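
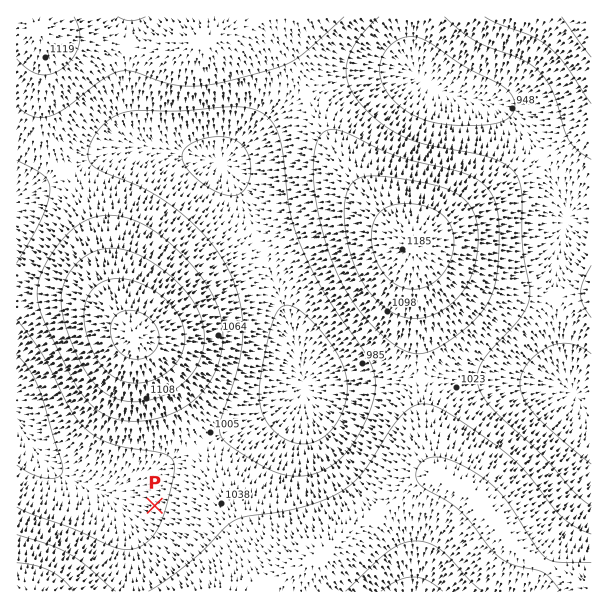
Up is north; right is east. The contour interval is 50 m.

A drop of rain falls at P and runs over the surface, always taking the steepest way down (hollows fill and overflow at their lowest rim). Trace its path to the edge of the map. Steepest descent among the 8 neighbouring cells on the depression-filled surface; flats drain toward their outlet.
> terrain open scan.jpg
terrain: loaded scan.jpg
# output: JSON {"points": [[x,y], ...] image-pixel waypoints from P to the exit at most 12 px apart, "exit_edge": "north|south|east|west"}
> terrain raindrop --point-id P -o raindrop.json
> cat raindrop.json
{"points": [[155, 506], [143, 506], [131, 506], [119, 500], [107, 495], [95, 489], [83, 485], [71, 479], [59, 470], [47, 459], [35, 447], [23, 435], [17, 426]], "exit_edge": "west"}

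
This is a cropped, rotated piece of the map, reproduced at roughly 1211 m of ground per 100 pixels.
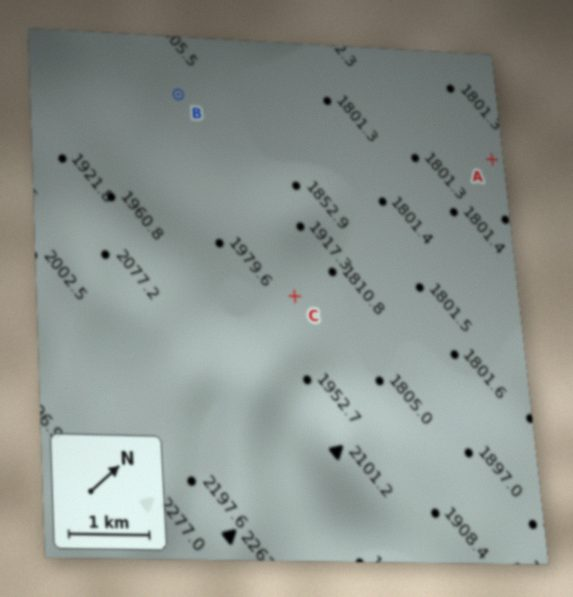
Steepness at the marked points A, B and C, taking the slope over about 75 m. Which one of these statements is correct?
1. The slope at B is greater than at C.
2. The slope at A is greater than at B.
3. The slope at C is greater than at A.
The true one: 3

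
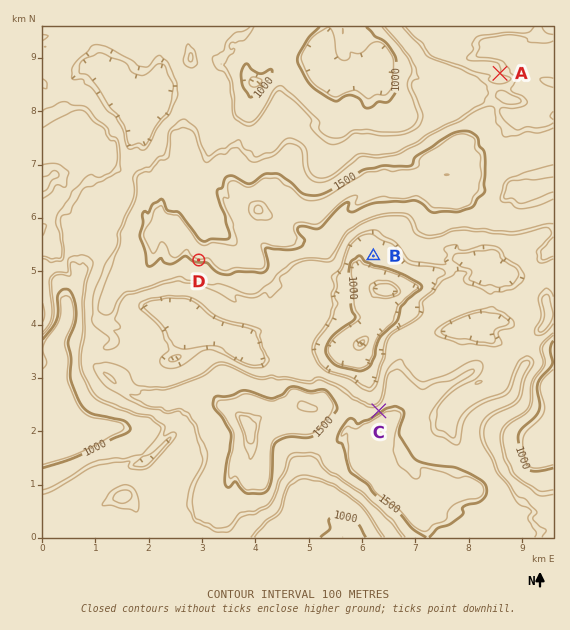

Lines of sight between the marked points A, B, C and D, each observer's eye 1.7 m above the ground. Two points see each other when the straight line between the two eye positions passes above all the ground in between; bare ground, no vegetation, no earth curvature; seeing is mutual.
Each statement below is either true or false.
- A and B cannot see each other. true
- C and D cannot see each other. false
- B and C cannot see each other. false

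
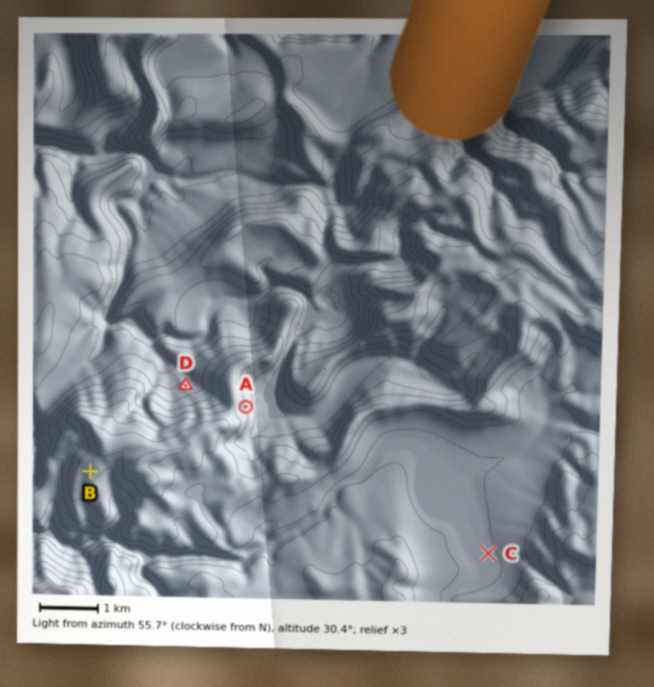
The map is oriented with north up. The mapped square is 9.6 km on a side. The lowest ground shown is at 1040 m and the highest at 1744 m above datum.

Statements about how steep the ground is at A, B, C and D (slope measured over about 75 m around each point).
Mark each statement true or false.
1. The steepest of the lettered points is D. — false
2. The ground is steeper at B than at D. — false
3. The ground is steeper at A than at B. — true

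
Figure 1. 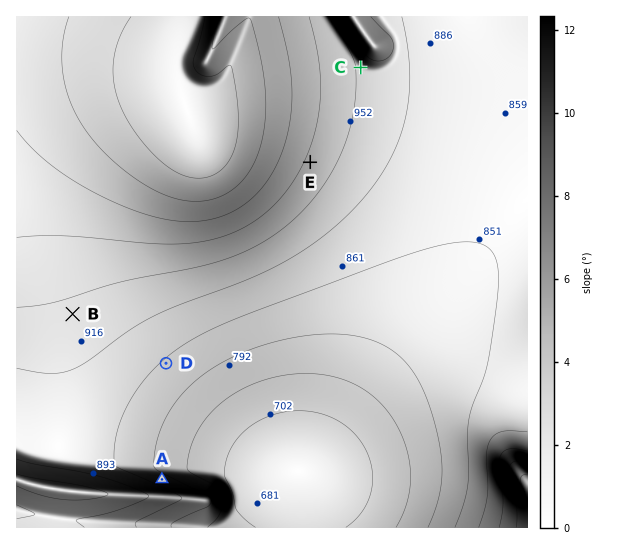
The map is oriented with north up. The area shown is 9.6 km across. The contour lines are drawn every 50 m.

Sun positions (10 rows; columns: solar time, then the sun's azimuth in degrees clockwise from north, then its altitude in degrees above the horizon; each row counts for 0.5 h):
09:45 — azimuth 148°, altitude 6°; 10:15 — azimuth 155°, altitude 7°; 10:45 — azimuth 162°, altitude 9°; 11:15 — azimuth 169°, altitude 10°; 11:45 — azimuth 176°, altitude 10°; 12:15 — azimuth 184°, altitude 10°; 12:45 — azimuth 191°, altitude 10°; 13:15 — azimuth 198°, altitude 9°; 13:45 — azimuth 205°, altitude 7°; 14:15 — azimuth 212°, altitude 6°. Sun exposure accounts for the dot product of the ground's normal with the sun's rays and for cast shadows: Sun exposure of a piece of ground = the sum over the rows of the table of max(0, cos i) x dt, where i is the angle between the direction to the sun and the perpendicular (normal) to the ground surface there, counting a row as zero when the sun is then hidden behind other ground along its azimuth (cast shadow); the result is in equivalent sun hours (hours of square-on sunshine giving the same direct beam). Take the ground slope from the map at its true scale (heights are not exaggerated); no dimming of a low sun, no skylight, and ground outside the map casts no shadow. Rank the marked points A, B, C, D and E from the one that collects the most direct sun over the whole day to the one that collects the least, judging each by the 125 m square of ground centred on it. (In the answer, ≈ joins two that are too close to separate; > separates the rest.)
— D ≈ E ≈ B > C > A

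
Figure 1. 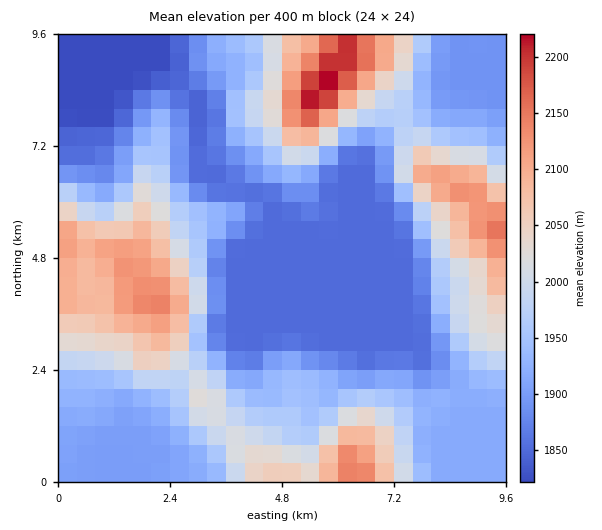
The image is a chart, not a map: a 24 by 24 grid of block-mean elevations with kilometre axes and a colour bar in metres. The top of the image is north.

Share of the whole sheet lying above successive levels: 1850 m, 94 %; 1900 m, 66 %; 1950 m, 42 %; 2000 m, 29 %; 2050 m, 18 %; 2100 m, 9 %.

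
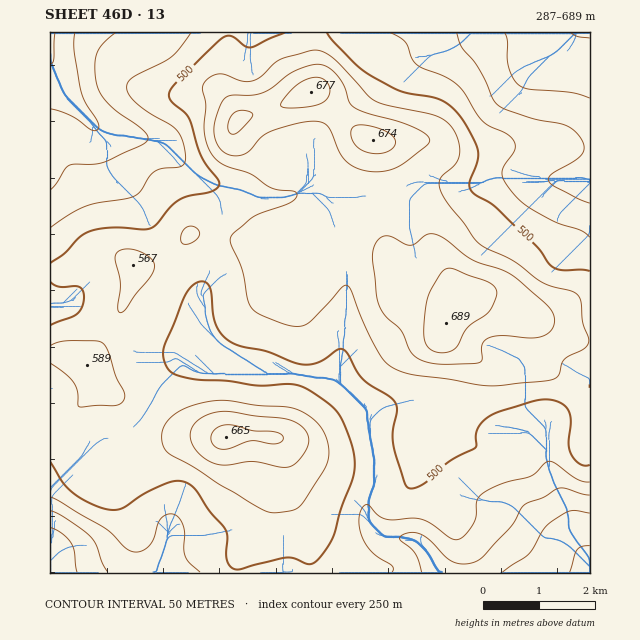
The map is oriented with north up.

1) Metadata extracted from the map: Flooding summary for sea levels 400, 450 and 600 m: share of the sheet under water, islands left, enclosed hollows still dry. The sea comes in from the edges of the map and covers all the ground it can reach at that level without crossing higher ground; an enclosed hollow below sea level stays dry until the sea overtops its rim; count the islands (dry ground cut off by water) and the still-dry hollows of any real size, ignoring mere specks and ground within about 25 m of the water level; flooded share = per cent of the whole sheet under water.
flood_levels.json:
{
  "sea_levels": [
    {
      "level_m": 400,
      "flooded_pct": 10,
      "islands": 0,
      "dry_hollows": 0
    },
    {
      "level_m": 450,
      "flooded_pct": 22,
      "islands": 0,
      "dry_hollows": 0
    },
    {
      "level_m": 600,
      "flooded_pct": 89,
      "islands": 3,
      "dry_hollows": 0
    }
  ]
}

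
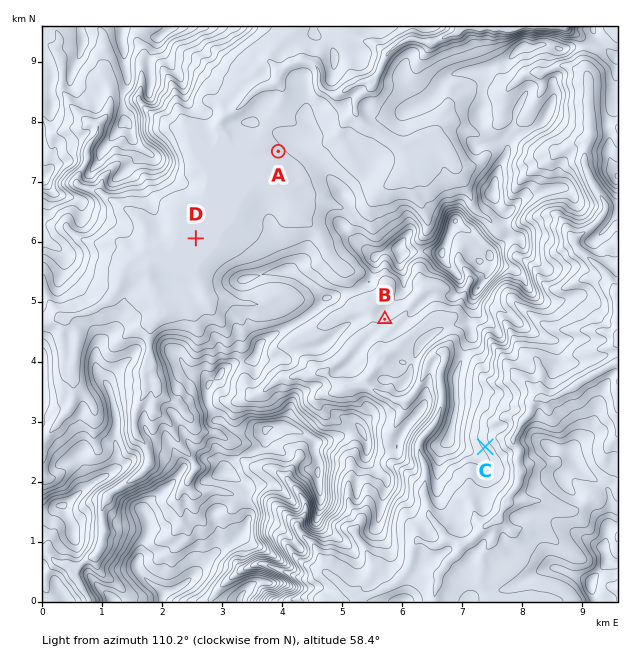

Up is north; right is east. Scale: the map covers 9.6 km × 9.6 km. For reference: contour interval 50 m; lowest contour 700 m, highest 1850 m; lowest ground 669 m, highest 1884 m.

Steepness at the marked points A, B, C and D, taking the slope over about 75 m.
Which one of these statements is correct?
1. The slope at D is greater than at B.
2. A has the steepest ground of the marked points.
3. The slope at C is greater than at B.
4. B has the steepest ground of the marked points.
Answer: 3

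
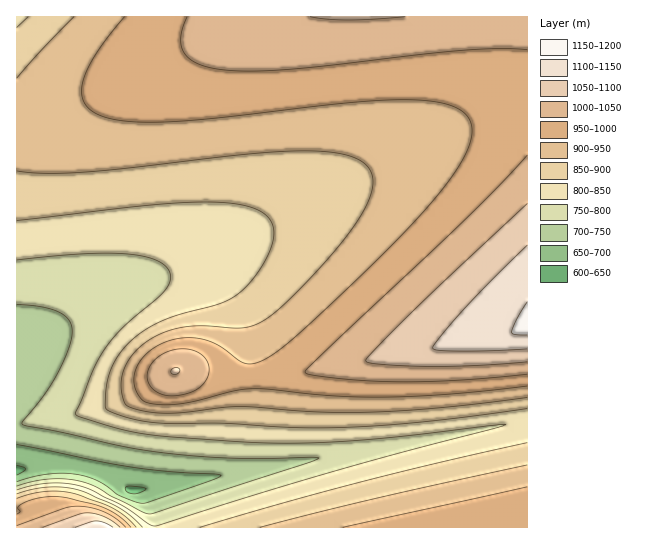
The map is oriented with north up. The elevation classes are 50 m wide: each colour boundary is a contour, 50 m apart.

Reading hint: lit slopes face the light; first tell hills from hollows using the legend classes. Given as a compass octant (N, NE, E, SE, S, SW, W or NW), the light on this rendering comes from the NE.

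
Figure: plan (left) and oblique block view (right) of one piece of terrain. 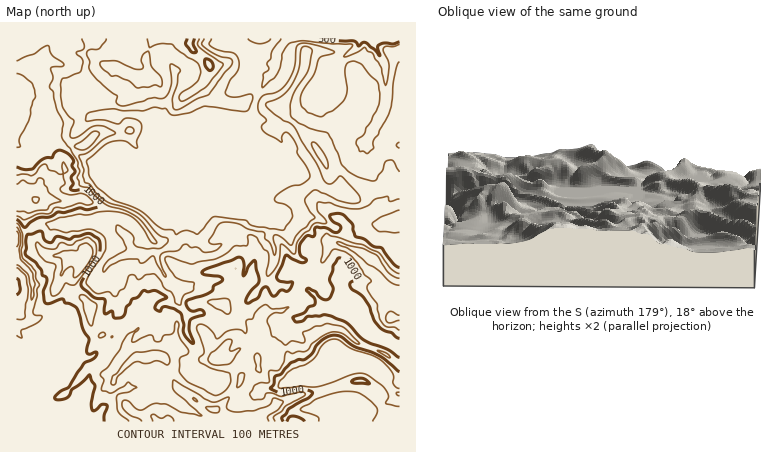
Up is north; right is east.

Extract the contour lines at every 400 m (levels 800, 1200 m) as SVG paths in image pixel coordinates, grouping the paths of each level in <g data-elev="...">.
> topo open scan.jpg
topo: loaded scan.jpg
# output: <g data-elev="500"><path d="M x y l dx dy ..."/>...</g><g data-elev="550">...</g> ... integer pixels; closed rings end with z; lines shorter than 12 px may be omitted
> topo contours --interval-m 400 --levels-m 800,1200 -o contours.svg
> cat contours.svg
<g data-elev="800"><path d="M16 227l5 7-2 16 1 8 12 14 3 12-1 12-2 4-1-12-3-14-12-9"/><path d="M400 172l-6-11-4-1-4 2-3 8-8 10-5 1-14-5-8-4-6-8-4-10-10-20-18-6-12-5-6-6-2-11 2-8 4-10 12-16 4-20-2-4-6-1-3 3-3 22-7 14-9 9-15 7-1 4 8 8 10 7 6 2 4 4 8 15 15 22 9 18 6 2 8-8 2 0 16 18 2 8-5 2-9-2-8-2-20-10-6 1-5 5-2 4 9 18-17 16-5 11-12-9-6 0-1 4 3 10-2 5-4-11-5-6-1-6-16-3-11-5-13-2-6 3-9 15 3 4 10 0-6 6-12 2-6-5-6 1-6-4-8 6-12 2-4 2-2 6 6 16 0 1-8-12-4-8-2-1-10 7-2 0-4-4-16 1-10 6-6 6 0-5 4-7 16-9 2-3-3-8-7-8 0-7 4 1 12 8 2 4 0 6 4 3 10 2 12 0 7-5 1-4-10-6-20-20-10-6-21-6-11-10-6-8-6-2-1-6 1-6-5-14 9-3 14-13 13-6-10-8-9 0-6 2-14 9-4 1-2-2 4-16-6-5-6-8-1-23 1-6 16-5 3-3 2-10-7-8 8-4 0-4-2-6"/><path d="M128 134l4-1 2-1-1-4-3-1-3 1-2 4z"/><path d="M106 38l-6 10-10 2-3 2 0 2 3 8-1 6 1 4 13 14 14 10 0 8 7 2 20-5 4-2 17-1 4-6 2-8-1-18 2-2 6 4 2 2-2 4-1 10-5 16 1 8 3 2 22-11 11-5 23-30 0-4-2-1-12-4-15-9-1-2 2-6"/></g><g data-elev="1200"><path d="M269 422l-1-6 10-6 5-8-1-1-8-3-4 6-4 3-12 4-20 1-6-2-1-2 1-11-12 5-4 0-38-22-1 8 2 4 27 24-20-4-18-8-10 0-10 5-4 1-4-2-8-7-5-1-1 6 2 4 6 5 9 3 3 4"/><path d="M237 388l6-6 2-6-1-3-6 2z"/><path d="M112 384l3 0 3-8 16-14 4 0 8 2 12-3 10 4 2-3-2-6-3-4-7-2-24 3-10 9-7 12-5 2-1 6z"/><path d="M259 372l2-2 0-12-3-5-3 1-1 4 2 8 0 4z"/><path d="M213 364l7 1 10-1 10-16-10 3 0-3 2-8-6 0-16 15-2 5z"/><path d="M400 315l-10-4-3 3-1 4 1 4 3 1 10-3"/><path d="M74 278l4-2 4-4 10-16 0-8-4-5-8 3-4 5-12 0-11 5 9 4 0 8-1 8 5-7 6-2 2 2z"/><path d="M400 278l-6-1-6-5-12-18-14-6-14-3-8-3-3 0 17 11 14 11 12 7 10 11 10 3"/><path d="M16 211l12 2 10-3 8 0 4-5 11-5-12-8-5-8 0-4-2-2-4 0-4 5-6 0-6-3-6 4"/></g>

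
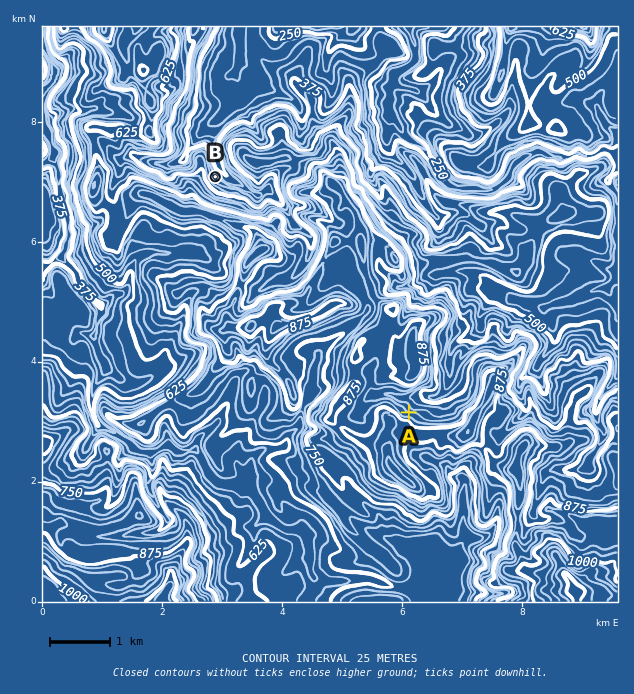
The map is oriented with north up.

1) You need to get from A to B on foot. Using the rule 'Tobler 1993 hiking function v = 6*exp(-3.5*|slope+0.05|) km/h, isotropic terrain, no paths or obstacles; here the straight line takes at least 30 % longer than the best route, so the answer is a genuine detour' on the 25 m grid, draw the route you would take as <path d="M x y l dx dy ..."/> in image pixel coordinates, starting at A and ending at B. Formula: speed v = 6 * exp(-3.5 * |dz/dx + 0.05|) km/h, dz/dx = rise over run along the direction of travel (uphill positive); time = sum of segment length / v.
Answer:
<path d="M409 412l-2-1-3-6-6-3-7-8-2-3-1-1-9-5-2-3 0-75-3-6-4-4-5-9-4-5-3-1-8-8-21-10-3-3-3-2 0-19-3-6-1-2-21-10-6-6-3 1-5-4-3-2-1-1-9-5-2 0-9 5-1 0-6-3-3-3-2-3-1-2-6-3-3-3-3-1-3 0-9-5-5-4-3-6"/>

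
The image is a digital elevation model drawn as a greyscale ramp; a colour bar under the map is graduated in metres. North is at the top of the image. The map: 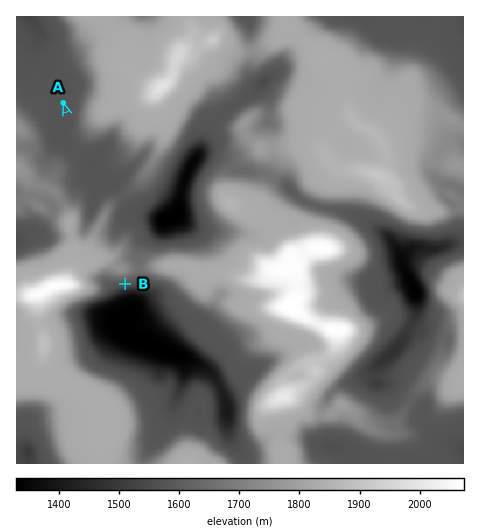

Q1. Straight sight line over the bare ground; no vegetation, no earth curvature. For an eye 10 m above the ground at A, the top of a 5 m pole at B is out of sight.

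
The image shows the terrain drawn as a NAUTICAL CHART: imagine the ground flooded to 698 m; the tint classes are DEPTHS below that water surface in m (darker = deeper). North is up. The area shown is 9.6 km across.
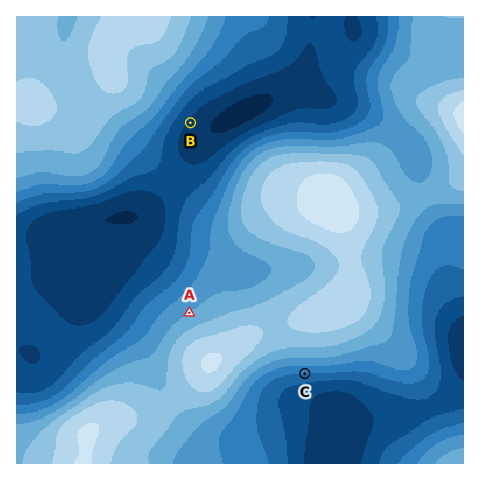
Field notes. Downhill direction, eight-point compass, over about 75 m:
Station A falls NW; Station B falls SE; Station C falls S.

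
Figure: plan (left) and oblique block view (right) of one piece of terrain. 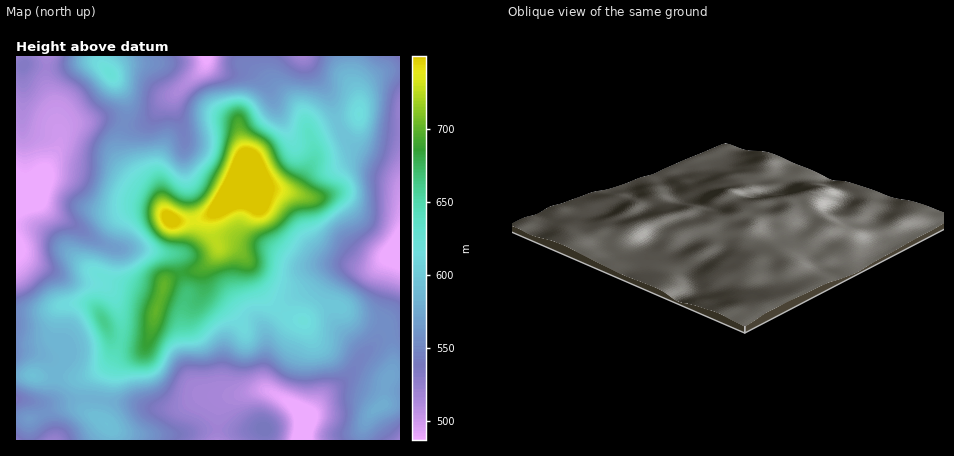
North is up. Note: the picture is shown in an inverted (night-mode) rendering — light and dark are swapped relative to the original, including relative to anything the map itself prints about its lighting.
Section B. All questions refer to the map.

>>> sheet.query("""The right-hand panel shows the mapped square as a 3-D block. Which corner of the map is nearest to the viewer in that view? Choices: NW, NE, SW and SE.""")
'SE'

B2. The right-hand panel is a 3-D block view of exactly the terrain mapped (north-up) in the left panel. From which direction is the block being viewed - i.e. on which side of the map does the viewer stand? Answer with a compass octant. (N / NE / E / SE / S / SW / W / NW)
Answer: SE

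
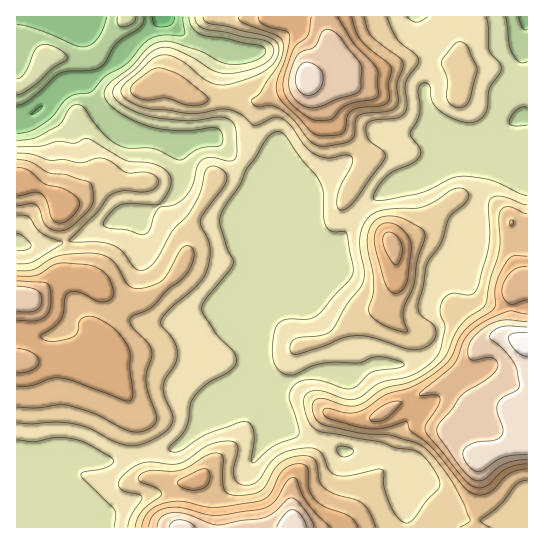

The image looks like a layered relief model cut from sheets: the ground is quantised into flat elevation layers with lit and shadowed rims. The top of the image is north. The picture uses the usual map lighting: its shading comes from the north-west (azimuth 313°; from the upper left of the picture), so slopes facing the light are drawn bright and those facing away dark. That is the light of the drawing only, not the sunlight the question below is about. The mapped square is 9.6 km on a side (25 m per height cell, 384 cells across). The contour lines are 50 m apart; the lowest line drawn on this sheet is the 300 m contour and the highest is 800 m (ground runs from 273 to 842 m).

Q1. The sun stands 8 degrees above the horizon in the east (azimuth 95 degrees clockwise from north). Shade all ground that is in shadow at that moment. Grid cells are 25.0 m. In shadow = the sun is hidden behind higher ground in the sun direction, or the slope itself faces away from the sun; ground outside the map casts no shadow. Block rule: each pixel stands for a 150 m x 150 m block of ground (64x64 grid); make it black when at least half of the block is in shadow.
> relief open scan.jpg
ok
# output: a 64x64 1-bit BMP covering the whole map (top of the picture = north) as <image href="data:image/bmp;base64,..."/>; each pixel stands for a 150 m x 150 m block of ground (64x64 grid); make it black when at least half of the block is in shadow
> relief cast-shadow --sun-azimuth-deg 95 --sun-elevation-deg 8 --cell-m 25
<image width="64" height="64" href="data:image/bmp;base64,Qk0+AgAAAAAAAD4AAAAoAAAAQAAAAEAAAAABAAEAAAAAAAACAAATCwAAEwsAAAIAAAAAAAAA////AAAAAAAAP+ABwAAAAAf/4APAAAAAB//gD8AAAAAAf+AfwAAAAAAAAB/AAAeAAAAAH8AAP4AAHgAfwAD/gAAOHg/AA/+AAAAfD8AP/4AAAB8DwD//AAAABwAAP/wAAAAAAAAH+AAAAAAAHAH4AAAAAAB8APgAAAAAAfw4PAAAAAAB/HweAAAAAAD4/gYAAAAAAAD/4AAAAAAAAH/4AAAAAAAAH/wAAAAAAAAP/w4AAAAAgAf/ngAAAAHAA/+eAAAAAMAA//wAAAAAAAB/+AAAAAAAAD/wAAAAAAEAP/gAAAAAAcAB+AAAAAAB4AH4AAAAAAH8B/wAAAAAAf4P/CAAAAAD/g/8+AAAAAf+B/z4AGAAB/4B/HgAcAAP/gD4AABwAA/8AHgAAHAAH/wAeHAAAAAP/AD4+AAAAAP8APz4AAAAAxgAeHgADAAHAAAwAAAOAAeAAAAAAA8AB4AMAAAADwAAwAAAAAAPAAAAAAAAAA8AACAAAAAABgAAAAAAAAAAcHgAAAAAAADw+AAAAHAAAPn4AAAAfAAAefgAAAB+AAAB8AAAAD4cAAPwAAAAHn4AD/AAHAAP/gA/8AAeAA//AP/wAB4AB/8B//AADABB/4P/8AAAAOA/w//wAAAAYB/H//AAAAAAB8f//AAAAAAAj//8AAAAAHA+AjwAAAAA+P8OHAAAAA=="/>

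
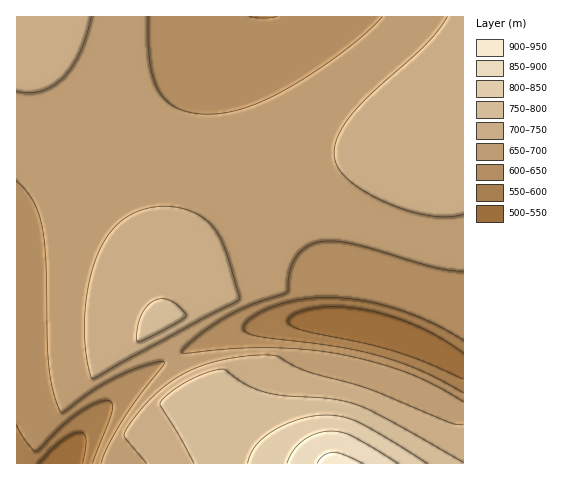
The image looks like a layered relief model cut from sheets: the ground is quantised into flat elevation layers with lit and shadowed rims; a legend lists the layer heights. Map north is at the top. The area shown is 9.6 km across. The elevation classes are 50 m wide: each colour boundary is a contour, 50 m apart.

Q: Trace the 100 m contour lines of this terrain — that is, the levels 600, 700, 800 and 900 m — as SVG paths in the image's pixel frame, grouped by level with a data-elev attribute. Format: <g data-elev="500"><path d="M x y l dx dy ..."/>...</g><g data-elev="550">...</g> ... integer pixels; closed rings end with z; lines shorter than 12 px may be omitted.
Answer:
<g data-elev="600"><path d="M17 425l10 17 7 9 2 0 26-25 18-14 18-10 7-2 5 1 3 4-2 9-19 49"/><path d="M463 393l-39-21-41-15-47-10-78-11-11-3-4-5 3-6 7-6 25-11 28-6 31-1 32 4 31 8 33 13 30 17"/><path d="M278 17l-15 1-13-1"/></g><g data-elev="700"><path d="M463 425l-12-2-84-35-62-17-28-15-13-1-21 1-30 6-26 10-22 14-20 19-15 19-6 11 23 28"/><path d="M92 378l5-1 32-19 110-59-10-38-7-19-8-14-12-11-12-6-12-4-13-1-14 2-13 3-12 6-10 8-8 11-8 14-6 15-8 39-1 40 3 21z"/><path d="M17 91l12 2 12-2 12-5 10-9 9-10 8-14 6-18 5-18"/><path d="M447 17l-9 14-12 14-53 47-20 21-15 23-3 10-1 9 4 12 9 12 16 11 20 11 23 9 21 5 20 2 16-3"/></g><g data-elev="800"><path d="M427 463l-37-23-32-18-16-5-16-2-26 4-27 12-10 7-8 8-4 8-3 9"/></g><g data-elev="900"><path d="M363 463l-20-8-9-3-10 3-7 8"/></g>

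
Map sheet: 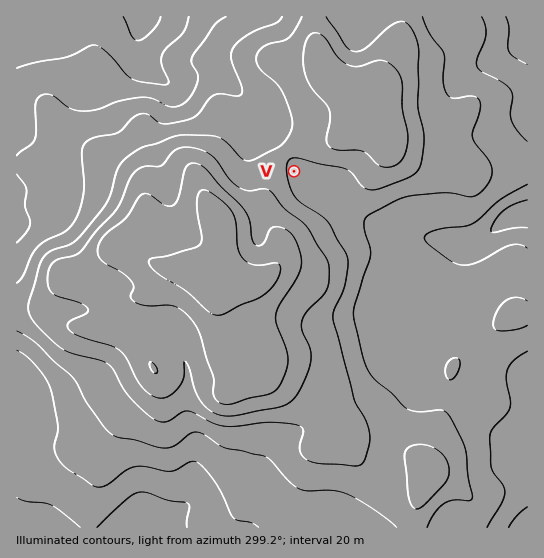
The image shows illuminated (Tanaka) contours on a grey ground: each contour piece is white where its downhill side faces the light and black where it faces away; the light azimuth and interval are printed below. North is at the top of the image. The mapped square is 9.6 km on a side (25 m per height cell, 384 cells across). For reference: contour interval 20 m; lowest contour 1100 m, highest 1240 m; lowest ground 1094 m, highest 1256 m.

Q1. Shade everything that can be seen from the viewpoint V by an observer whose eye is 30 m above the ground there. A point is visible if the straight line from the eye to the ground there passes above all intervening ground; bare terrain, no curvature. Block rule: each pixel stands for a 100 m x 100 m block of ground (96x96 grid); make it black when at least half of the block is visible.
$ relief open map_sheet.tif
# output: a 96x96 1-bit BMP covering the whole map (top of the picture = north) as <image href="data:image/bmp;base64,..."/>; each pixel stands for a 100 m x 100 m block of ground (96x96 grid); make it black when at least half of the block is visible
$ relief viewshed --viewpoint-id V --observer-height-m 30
<image width="96" height="96" href="data:image/bmp;base64,Qk2+BAAAAAAAAD4AAAAoAAAAYAAAAGAAAAABAAEAAAAAAIAEAAATCwAAEwsAAAIAAAAAAAAA////AAAAAAAAAAAAAAAAAAAAAAAAAAAAAAAAAAAAAAAAAAAAAAAAAAAAAAAAAAAAAAAAAAAAAAAAAAAAAAAAAAAAAAAAAAAAAAAAAAAAAAAAAAAAAAAAAAAAAAAAAAAAAAAAAAAwAAAAAAAAAAAAAAAwAAAAAAAAAAAAAAA4AAAAAAAAAAAAAAA8AAAAAAAAAAAAAAA/AAAAAAAAAAAAAAA/gAAAAAAAAAAAAAB/wAAAAAAAAAAAAAB/4AAAAAAAAAAAAAA/4AAAAAAAAAAAAAA/8AAAAAAAAAAAAAA/8AAAAAAAAAAAAAA/8AAAAAAAAAAAAAAf4AAAAAAAAAAAAAAf4AAAAAAAAAAAAAAf4AAAAAAAAAAAAAAfwAAAAAAAAAAAAAAPwAAAAAAAAAAAAAAPwAAAAAAAAAAAAAAfwAAAAAAAAAAAAAAfwAAAAAAAAAAAAAAfwAAAAAAAAAAAAAAf4AAAAAAAAAAAAAAf4AAAAAAAAAAAAAA/8AAAAAAAAAAAAAA/+AAAAAAAAAAAAAA//AAAAAAAAAAAAAB//gAAAAAAAAAAAAB//wAAAAAAAAAAAAB//4AAAAAAAAAAAAD//8AAAAAAAAAAAAD///AAAAAAAAAAAAD///gAAAAAAAAAAAH///4AAAAAAAAAAAH///4AAAAAAAAAAAH///8AAAAAAAAAAAH///8AAAAAAAAAAAP///8AAAAAAAAAAAP///8AAAAAAAAAAAP///8AAAAAAAAAAAP///8AAAAAAD4AAAf///8AAAAAAH+AAAf///8AAAAAAP/AQAf///4AAAAAAP/h+Af///8AAAAAAP////////8AAAAAAPD///////8AAAAAAPB/////gf8AAAAAAPB/////AB8AAAAAAPD/////AAAAAAAAAfj/////4AAAAAAAAfn/////8AAAAAAAA/////AA+AAAAAAAA////+AAGAAAAAAAB////+AABAAAAAAAD////+AAAAAAAAAAD////+AAAAAAAAAAH////+AAAAAAAAAAH/////AAAAAAAAAAH/////gAAAAAAAAAP/////gAAAAAAAAAP/////wAAAAAAAAAP/////wAAAAAAAAAf/////wAAAAAAAAAf/////wAAAAAAAAAf/////wAAAAAAAAAH/////wAAAAAAAAAD/////wAAAAAAAAAB/////gAAAAAAAAAB/////AAAAAAAAAAB////+AAAAAAAAAAB////8AAAAAAAAAAA////4AAAAAAAAAAA////wAAAAAAAAAAA////4AAAAAAAAAAA////+AAAAAAAAAAAf////AAAAAAAAAAAf///+AAAAAAAAAAA///+AAAAAAAAAAAB///4AAAAAAAAAAAH///wAAAAAAAAAAAf///gAAAAAAAAAAAPwHHAAAAAAAAAAAADAACAAAAAAAAAAAAAAAAAAAAAAA8DgAAAAAAAAAAAAD+PgAAAAAAAAAAAAD//wAAAAAAAAAAAAB//wAAAAAAAAAAAAB/7wAAAAAAAAAAAAA="/>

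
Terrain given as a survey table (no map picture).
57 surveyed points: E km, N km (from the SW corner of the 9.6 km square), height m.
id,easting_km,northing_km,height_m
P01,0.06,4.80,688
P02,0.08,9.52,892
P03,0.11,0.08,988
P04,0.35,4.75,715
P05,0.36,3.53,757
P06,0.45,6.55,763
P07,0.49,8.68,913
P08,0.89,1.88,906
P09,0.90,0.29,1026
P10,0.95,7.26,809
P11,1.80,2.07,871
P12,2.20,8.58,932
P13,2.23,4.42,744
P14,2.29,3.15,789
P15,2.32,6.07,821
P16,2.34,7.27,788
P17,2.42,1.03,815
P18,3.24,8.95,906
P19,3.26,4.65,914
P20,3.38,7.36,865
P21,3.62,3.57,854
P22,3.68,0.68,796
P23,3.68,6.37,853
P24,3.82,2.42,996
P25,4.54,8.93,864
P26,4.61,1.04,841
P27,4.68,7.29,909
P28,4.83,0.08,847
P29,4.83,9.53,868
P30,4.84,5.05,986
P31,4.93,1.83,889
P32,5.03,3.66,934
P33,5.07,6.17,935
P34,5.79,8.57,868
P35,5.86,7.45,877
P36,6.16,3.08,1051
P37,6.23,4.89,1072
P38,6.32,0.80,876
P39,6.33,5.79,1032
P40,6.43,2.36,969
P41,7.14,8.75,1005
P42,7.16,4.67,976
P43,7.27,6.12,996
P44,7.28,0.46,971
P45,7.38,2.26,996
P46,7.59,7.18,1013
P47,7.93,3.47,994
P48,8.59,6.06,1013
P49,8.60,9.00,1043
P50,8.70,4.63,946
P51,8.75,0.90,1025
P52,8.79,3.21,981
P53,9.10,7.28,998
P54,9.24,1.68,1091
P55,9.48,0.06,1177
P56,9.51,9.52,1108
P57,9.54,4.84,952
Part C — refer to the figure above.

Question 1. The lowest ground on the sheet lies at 675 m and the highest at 1190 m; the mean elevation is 920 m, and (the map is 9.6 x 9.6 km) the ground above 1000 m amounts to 20.4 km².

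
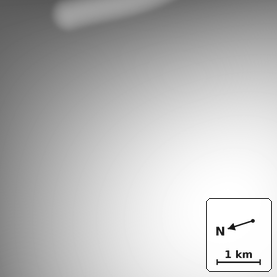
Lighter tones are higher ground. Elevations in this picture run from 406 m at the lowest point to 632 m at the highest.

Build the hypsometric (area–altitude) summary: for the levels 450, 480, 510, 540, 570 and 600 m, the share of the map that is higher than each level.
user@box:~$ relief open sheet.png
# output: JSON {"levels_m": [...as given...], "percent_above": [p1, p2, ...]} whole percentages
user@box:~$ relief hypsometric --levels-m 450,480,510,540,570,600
{"levels_m": [450, 480, 510, 540, 570, 600], "percent_above": [93, 78, 62, 49, 35, 21]}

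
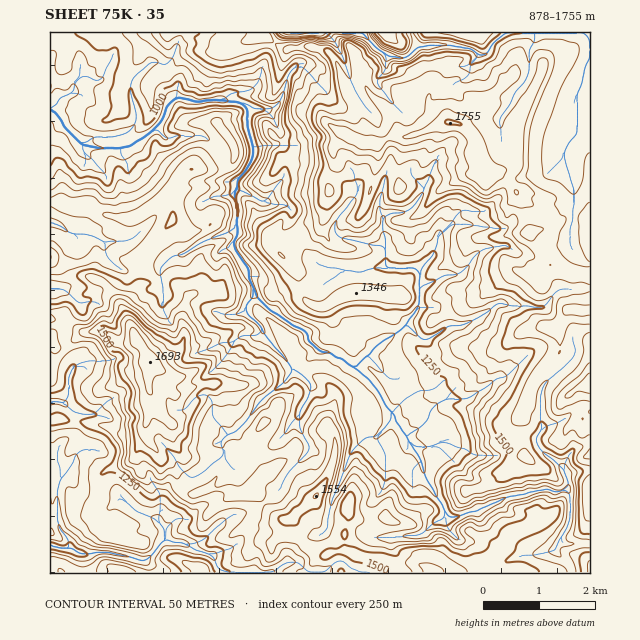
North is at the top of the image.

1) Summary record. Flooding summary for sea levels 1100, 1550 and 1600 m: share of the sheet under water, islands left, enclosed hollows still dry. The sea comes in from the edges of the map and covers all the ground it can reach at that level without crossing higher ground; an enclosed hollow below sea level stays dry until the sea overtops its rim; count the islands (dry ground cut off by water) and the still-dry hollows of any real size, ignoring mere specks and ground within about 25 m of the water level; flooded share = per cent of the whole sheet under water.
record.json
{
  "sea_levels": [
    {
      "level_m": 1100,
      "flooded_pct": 10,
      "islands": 0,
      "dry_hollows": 0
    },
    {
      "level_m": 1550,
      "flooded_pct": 82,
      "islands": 1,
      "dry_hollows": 0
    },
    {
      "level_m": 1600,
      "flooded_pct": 90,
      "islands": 1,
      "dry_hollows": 0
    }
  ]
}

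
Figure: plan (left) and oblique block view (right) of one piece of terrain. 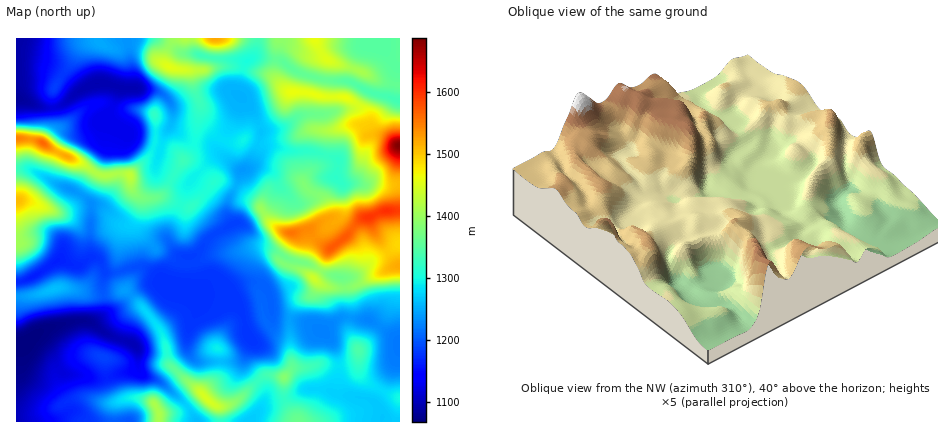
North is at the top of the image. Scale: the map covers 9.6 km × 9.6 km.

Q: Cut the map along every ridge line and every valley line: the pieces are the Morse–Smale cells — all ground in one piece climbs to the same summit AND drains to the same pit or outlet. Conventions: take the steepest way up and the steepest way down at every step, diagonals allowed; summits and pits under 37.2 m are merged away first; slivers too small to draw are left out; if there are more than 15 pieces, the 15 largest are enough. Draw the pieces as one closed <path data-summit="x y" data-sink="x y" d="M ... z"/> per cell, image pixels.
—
<path data-summit="400 146" data-sink="16 344" d="M400 38l-22 0 12 22 8 8-6 30-22-6-22-11-24-1-24-7-20-13-24-3-10 4-8 27 3 14-7 18-13 22 0 12 19 16 20-3 10 4 5 5 4 10 13 12 4 0 22-19 8-2 10 0 8 7 34-1 20 2z"/><path data-summit="386 210" data-sink="16 344" d="M260 167l-19 3-2 10-12 26 0 8 5 10-20 12-16 18-7 4 1 24-4 3-8 1 22 7 22-1 21-18 8-18 11-7 8 0 20 11 20 4 16 10 22 4 10-3 14-14 28-17 0-60-56 0-8-7-10 0-8 2-22 19-4 0-13-12-4-10-5-5z"/><path data-summit="42 142" data-sink="16 344" d="M20 138l-4 0 0 31 14 0 30 17 18 7 12 9 2 4-3 34 1 18 6 0 12 15 26-6 8 0 16 9 6 8 22 1 5-7-2-20 7-4 16-18 20-12-5-10 0-8 10-20 4-16-31-25-14-2-5 9-8 8-11 18-8 16-8 4-12 0-11-8-3-14-2-2-28 1-16-11-32-14-12-9z"/><path data-summit="206 398" data-sink="16 344" d="M160 283l-10 1-14 6-18 18-26 16 24 14 18 6 4 6 1 20 5 6 16 6 20 17 18 23 22 0 0-12-2-4 18-4 22-22-13-16 6-24-5-10-3-16-6-10-9-5-26-4-20-9z"/><path data-summit="400 146" data-sink="16 98" d="M126 38l-110 0 0 60 20 8 18 2 8-3 16-13 12-7 16-2 10 3 3 4-5 14-11 14 29 19 28 11 4-12 8-14 1-14-3-6-8-8-10-4-20-2-3-40z"/><path data-summit="42 142" data-sink="16 98" d="M106 83l-16 2-12 7-16 13-8 3-10 0-28-9 0 39 24 3 12 9 32 14 16 11 28-1 2 2 1 10 7 10 6 2 14-1 6-3 8-16 11-18 8-8 4-8-11-6-14-12-6 10-4 12-22-8-34-20-1-2 10-12 6-16-3-4z"/><path data-summit="160 414" data-sink="16 344" d="M30 344l-14 2 0 76 181 0-17-23-20-17-16-6-6-8-32 10-16 0-8-3-18-1-16-18z"/><path data-summit="16 200" data-sink="16 344" d="M30 169l-14 1 0 112 20-7 22-15 14 5 8 0 10-7-1-18 3-32-2-6-12-9-18-7z"/><path data-summit="284 378" data-sink="16 344" d="M270 305l-30 5 7 24 4 6 0 4-6 14 3 12 10 10 8-5 18 2 2 22 20-10 18 0 16 6-2-37-7-18-7-8-12-7-20-6-18-2z"/><path data-summit="54 288" data-sink="16 344" d="M94 257l-14 8-8 0-14-5-22 15-20 7 0 63 8-1 10-9 12-6 30-8 18 1 8-8 2-4-2-26 3-12-4-10z"/><path data-summit="314 38" data-sink="16 344" d="M378 38l-120 0-2 12-4 8 28 2 20 13 24 7 24 1 22 11 22 6 6-30-4-2z"/><path data-summit="358 350" data-sink="16 344" d="M348 317l-8 1-16 14 9 12 5 14 0 34 2 3 24 3 10 4 23-42 3-8 0-10-30-22z"/><path data-summit="400 146" data-sink="16 344" d="M88 321l-12 0-30 8-21 15 5 0 18 12 16 18 18 1 8 3 16 0 24-6 8-4 0-18-4-6-18-6-12-6-12-8 2-2z"/><path data-summit="168 66" data-sink="16 344" d="M170 46l-5 10 0 8 7 4 16 2 3 2 3 16 6 14 1 6-6 34 15 3 10 9 1-12 12-20 8-20-3-14 8-26-30-3-24-6-10 0z"/><path data-summit="314 278" data-sink="16 344" d="M290 259l-9 15-16 12 6 14 1 16 4 2 24 3 24 11 20-18 0-34-18-6-16-10z"/>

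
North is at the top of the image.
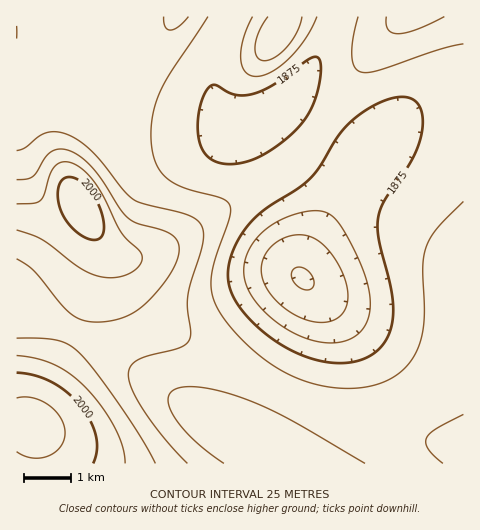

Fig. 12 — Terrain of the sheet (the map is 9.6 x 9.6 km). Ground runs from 1800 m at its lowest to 2035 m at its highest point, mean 1910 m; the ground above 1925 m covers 23.3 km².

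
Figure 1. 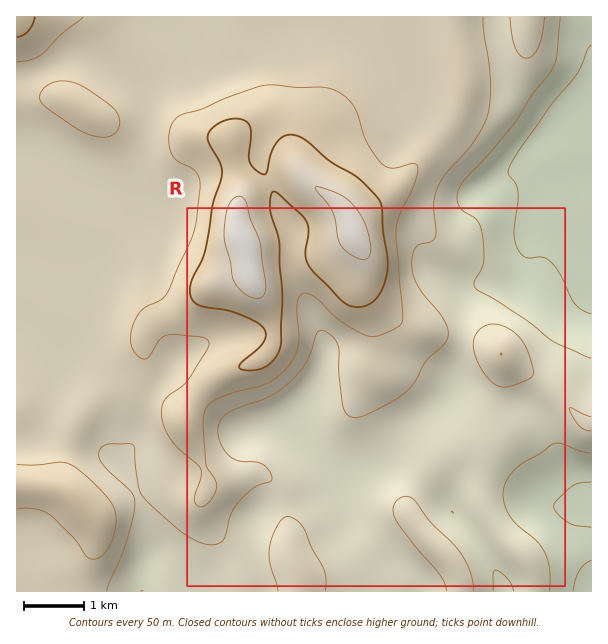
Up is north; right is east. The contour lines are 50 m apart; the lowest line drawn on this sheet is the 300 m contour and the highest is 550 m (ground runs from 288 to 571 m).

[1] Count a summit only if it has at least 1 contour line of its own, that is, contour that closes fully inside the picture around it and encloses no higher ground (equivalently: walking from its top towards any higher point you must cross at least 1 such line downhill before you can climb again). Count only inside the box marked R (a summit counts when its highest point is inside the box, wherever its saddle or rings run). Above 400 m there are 3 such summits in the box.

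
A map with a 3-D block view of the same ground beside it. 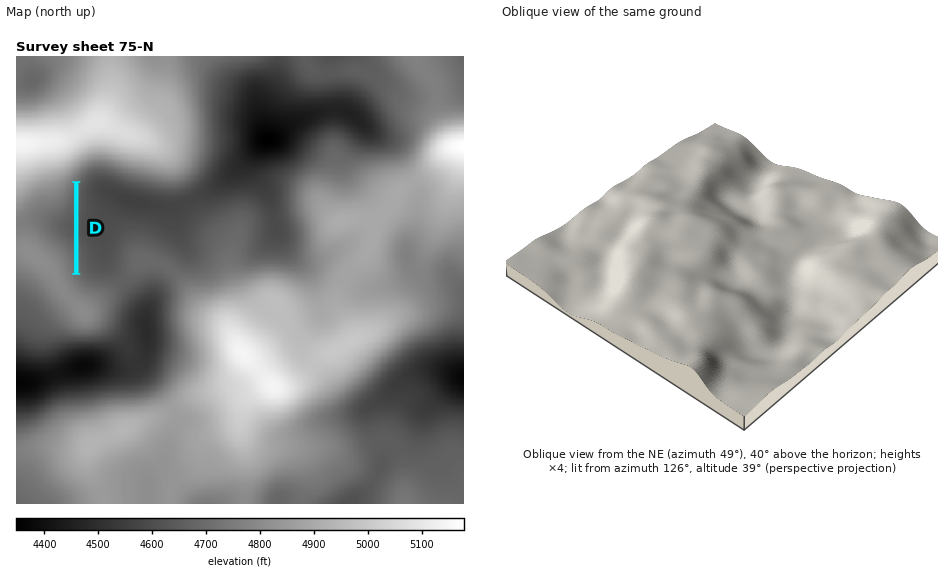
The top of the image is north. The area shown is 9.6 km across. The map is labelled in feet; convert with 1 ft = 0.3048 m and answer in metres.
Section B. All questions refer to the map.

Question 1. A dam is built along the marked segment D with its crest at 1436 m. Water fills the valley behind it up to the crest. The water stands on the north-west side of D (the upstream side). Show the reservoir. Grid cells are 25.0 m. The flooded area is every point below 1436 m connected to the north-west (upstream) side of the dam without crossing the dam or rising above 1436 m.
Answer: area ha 50.8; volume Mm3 4.95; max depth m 24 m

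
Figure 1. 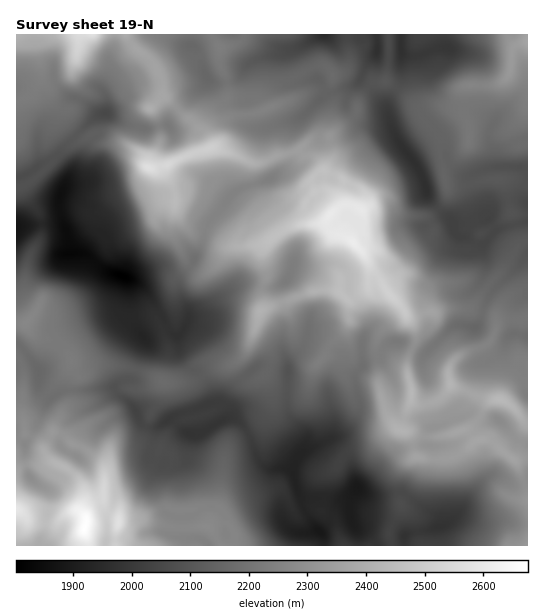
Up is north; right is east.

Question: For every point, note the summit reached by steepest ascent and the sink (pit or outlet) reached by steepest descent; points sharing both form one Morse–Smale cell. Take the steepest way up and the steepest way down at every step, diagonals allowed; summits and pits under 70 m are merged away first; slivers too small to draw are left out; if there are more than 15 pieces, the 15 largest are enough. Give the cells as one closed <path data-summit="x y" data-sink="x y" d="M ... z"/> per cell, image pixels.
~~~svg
<path data-summit="85 528" data-sink="319 532" d="M114 387l-43 3 0 10-15 23-3 9 12 5 6 6 14 6 18 14 0 42 16 16 20-2 26-10 30 1 5 3 7 14 10-4 12 2 6 8-2 13 206-1-2-17 3-3-1-5-6-6-31-21-27 4-17-7-9-29-20-19-24 9-8 8-4 12-4-2-20 0-12-12-12-29-12-10-8 1 2-8-6-8-11 0-11 6-21 5-21 13-10 0-7-6-5-13-18-15z"/><path data-summit="149 168" data-sink="122 276" d="M178 110l-7 7-4 9-4-1-12 4-18-3-12-4-14-8-6 0-5 5 1 16-8 8-9 22-15 18-6 17 2 19 7 17 2 17 16 1 19 16 26 9 18 11 14-3 8-4 21-19 9-19 6-20 28-34 7-4 28-8 13-9 9-10 0-5-3-2-12 2-12 7-12 1-22-10-20-6-6-12z"/><path data-summit="354 243" data-sink="122 276" d="M298 150l-7 3 0 10-21 16-28 8-14 12-21 26-6 20-9 19-21 19-8 4-14 3-18-11-3 1 3 37 4 10 10 13-10 30 16 5 14 8 25-1 23-13 18-4 11-8-2 7 11 14 6 1 11-8 3-8-2-10-16-18 6-20 5-11-1-19 4-9-4-15 1-14 15-14 11-6 8-2 24-2 3-2 8 12 10 4 1-8 16-20-16-5-3-11 3-12-3-3-12-4-15-16-8-1z"/><path data-summit="354 243" data-sink="319 532" d="M337 290l-26 1-44 16-7 5-7 23 14 13 4 15-3 8-11 8-9-4-8-11 1-3-2-2-8 6-18 4-23 13-25 1-14-8-16-5-5 9-12 4-3 6 20 19 5 13 7 6 10 0 21-13 21-5 11-6 11 0 6 8-2 8 8-1 12 10 12 29 9 10 23 2 4 2 4-12 8-8 34-16 13-12 7-12 0-14-4-14 0-7 4-7-7-9-4-21 3-36z"/><path data-summit="354 243" data-sink="426 189" d="M370 87l-10 10-3 6 0 8-4 6-24 20 3 20-8 14 20 10-3 12 4 12 9 1 7 4 8-3 21 2 13 6 20 2 6 6 3 5-1 8-17 13-16 17-9 4-9 7 5 12 14 14 8 12 11 0 9-4 8 2 11-4 23 0 36-41 12-21 11-7 0-17-5-1-25 7-15 16-5 0-13-8-8-2-4-4-1-10-24-24-8-26-21-28-14-36z"/><path data-summit="26 323" data-sink="122 276" d="M61 223l-19 0-26 5 0 115 21 24 2 18 11 13 11-7 10-2 0-5 4-7-2-14 6 4 30-2 20 2 5 3 11-29-14-24-3-37-6-5-17-5-19-16-15 0-2-2-2-21z"/><path data-summit="91 35" data-sink="122 276" d="M126 34l-110 1 0 102 21 10 5 16 9-4 4 2 12 12 0 8 5-12-9-17 2-5 33-32 7-2 16 9 22 7 8 0 12-4 4 1 4-9 6-6-14-15 0-15-10-18-24-22z"/><path data-summit="85 528" data-sink="122 276" d="M17 343l-1 93 9 8 0 21 4 11 20 16-4 37-6 17 192 0 2-2 2-11-6-8-12-2-10 4-7-14-5-3-30-1-32 12-14 0-2-4-8-4-6-8 0-42-18-14-14-6-6-6-12-5 3-9 15-23 0-9-10 0-11 7-11-13-2-18z"/><path data-summit="354 243" data-sink="325 35" d="M327 34l-136 0 0 11 5 4 11 28 6 5 10 1 14-4 12-16-2 4 2 14-1 27 5 19 12 2 30-10-7 17 3 16 7-2 8 7 8 1 11 12 7-13-3-12 0-8 3-4 0-34-3-12 4-11 9-3 7-12-1-22-13-1z"/><path data-summit="501 400" data-sink="319 532" d="M359 370l-4 6 4 21-2 18-18 20-12 6 22 20 9 29 17 7 27-4 31 21 6 6 0 4 4 2 17-14 12-19 18-18 7 0 16 10 9 0 2-2-8-22-29-22-8 0-5 3-8 8-15 8-22 1-12-2-8-22-3-4-8-1-9-11-12-38z"/><path data-summit="501 400" data-sink="325 35" d="M527 255l-36 38-7 14-3 12-6 8-18-2-7 4-24 24-5 0-7-4-3 2-4 12 0 8 5 18-1 10 2 3 21 0 9-6 8-11 35 14 15 0 9 6 13 16 5 0 0-46-23-22 2-13 6-7 2-25 8-11 5-2z"/><path data-summit="501 400" data-sink="122 276" d="M401 342l-12 1-10 14-12 2-7 12 17 10 12 38 9 11 8 1 3 4 6 20 4 3 10 1 22-1 15-8 8-8 5-3 8 0 29 22 8 22 3-1 1-59-5-2-13-16-9-6-15 0-35-14-9 12-8 5-21 0-2-3 1-10-5-18 0-8 5-15z"/><path data-summit="527 41" data-sink="325 35" d="M527 42l-8 1-6 5-2 23-9 11-13 4-18-1-6 2-2 25 6 17-8 0-15 6-3 2-3 7 3 25 4 16 22 0 17-6 42-2z"/><path data-summit="527 41" data-sink="426 189" d="M465 86l-5 5-4 13-3 2-36 0-20-17-9 12 1 19 10 23 21 28 8 26 24 24 1 5 2-3 12 0 11-5 9 1 4-10 11-7 20-1 6 2-1-25-41 1-17 6-22 0-2-2-5-30 1-13 2-3 18-8 8 0-6-17z"/><path data-summit="354 243" data-sink="286 280" d="M326 221l-4 2-24 2-8 2-11 6-15 14-1 14 4 15-4 9 0 25 48-19 28 0 1-8 3-5 20-1 5-4 1-8-5-12-14-14-17-6z"/>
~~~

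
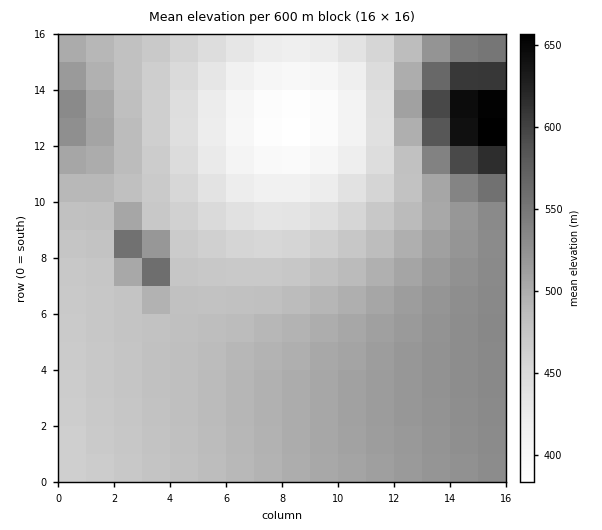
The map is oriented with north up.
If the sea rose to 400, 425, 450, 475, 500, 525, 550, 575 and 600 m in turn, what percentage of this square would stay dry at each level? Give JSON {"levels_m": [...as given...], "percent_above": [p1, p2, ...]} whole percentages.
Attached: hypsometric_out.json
{"levels_m": [400, 425, 450, 475, 500, 525, 550, 575, 600], "percent_above": [96, 89, 82, 64, 35, 15, 6, 4, 3]}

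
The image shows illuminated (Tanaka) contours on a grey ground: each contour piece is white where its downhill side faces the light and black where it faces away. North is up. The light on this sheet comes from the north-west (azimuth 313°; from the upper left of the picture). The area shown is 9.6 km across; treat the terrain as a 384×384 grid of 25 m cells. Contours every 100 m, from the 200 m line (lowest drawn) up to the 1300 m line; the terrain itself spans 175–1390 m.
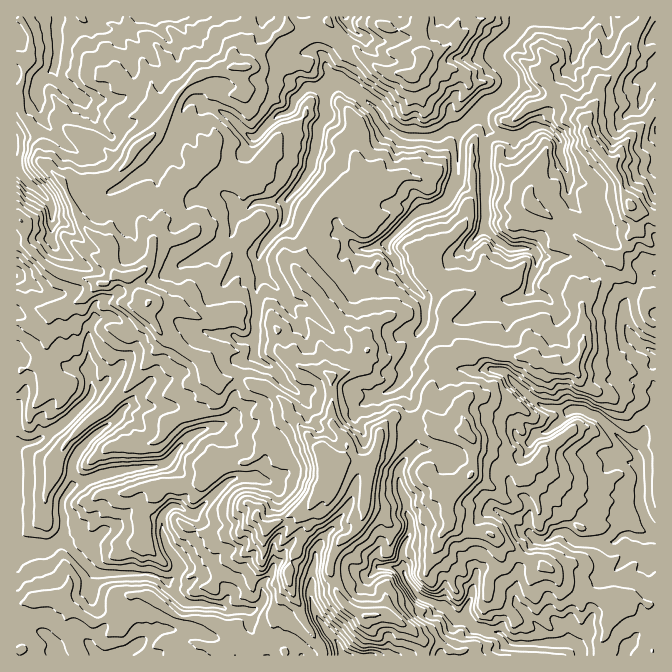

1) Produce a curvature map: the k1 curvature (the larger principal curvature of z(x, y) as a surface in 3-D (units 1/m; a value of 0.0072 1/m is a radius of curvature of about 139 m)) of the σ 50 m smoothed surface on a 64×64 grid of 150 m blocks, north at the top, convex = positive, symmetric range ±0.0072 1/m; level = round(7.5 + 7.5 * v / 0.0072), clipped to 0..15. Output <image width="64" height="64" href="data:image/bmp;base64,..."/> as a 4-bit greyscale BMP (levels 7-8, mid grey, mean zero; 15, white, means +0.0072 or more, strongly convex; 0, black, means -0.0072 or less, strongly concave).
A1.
<image width="64" height="64" href="data:image/bmp;base64,Qk12CAAAAAAAAHYAAAAoAAAAQAAAAEAAAAABAAQAAAAAAAAIAAATCwAAEwsAABAAAAAAAAAAAAAAABEREQAiIiIAMzMzAERERABVVVUAZmZmAHd3dwCIiIgAmZmZAKqqqgC7u7sAzMzMAN3d3QDu7u4A////ALunetmpiKyYiJqpm8rLd/uJp5iH2Z3duYiIiKt42onMqZh8l6qoeczLqIipmYmN6XmqyZj8ypu8mHh4h3nah5y4eKuJmrmIiIeImriZiJ+Hia2Hv8qXx4hsq5yZp8qIi6mJmay4qYh53u7cyat3+4iI3b/6icd5u33pyYbHuoiZmIiKyZmaiL+5mXiGjZf3iJ/97Iipibrqv4q3t9eqmYm6qquHmpqs+Xl5msuJveiZ+3esmXl66Nyni6jJq8mIqoqpq3es3d2Ivv63joivh5zneMyYnK3nvZeMmMqqqqqHiYidqZmIioaqnKiOea93n6mIzXm/nKmtiIyJ2Yd4mIh5eKyHiIeGrXqpqHn5v4ivh5mbad2JuYypis+4mZiZeIiHyoi9qKn7eJisuPh/uI94yKuYnpmYicit2qzKrJmoiHeoiprMv5iImYe7+Z32j8mHv4qN2Hhoy9mamJqXuIuYiXiYmqrMeamZupj4yfh6/Il/eIr3iIz7h3i3iIeIiJusiIx3iNt5z8qa2N6Nm4mfx423mf3N/6h493jtyoiYedyJmqh46n36mIiN/vy5qJr5naionpiaqZn6rKiJmYiI23maiojbe6iLqq3ojOy6iPuqiJiuiXaKuOmZd4iIiXfbfO+pqYy2faia7al3rpyY7ImYq554iM2puJmZmYeJiL54iu7vy93a2Im5iWd7yqjNeHiKvNh8yIuYiIiIh3p3n6eZiIm83cvNiJh4iHjZuK93iryYzbqIuoiqmJuZineMyft3eIiImZzamYmGZ9m4j4eLynefl3rNmpiIicqJiavnv7iIiJebqazdmIh427q/qHmqmG6XmovpiIiHiHmbmvh5/8zLuJmah3moiIr6q43ZqIiHbamKqP2Hd3qoi3loz4mc3M3peJuIiJiIn7jMePiqiZmPqaiXrvmYzImMrIl9+HiZiLyHiIiYmnf8e/mb+XiZq92Yl8iHr97HmoyfnIjPqHmareuXl4l4rsi/lpq+q6u4y3eXnfub2ZiqfH+cyHr9eZmIm7uoeqieh3+HiH24qnjoeIn+m4eIesiKi+jZh5/HmpiJibiYePuIf4mIebecedyqrriJmHnNurmou7unifyJq6iJx4vfqIdvdpl3iayJnby5eJuIv/qZh8ibq7m3jqaIm7zN3cp5p4+WiruHjIipq7eJm4n5d4iJypyIl8h5+Il2zImZiHnN/e66iHiKqIiXeJqs7tiJqpqYm4mXm3eseIvZh4eYvriYiMq7iKrMupm83d2q53iJuneaiaiZmHup24q82azah6iHrZnIiqm87tysl6f6mZmIeKmJp5iqeM2YmZiHermYyHi7h5mJmKmIh4uXeeqIh5mauXipzcuJ+Ih4h9uL2nuorayHeHipiIiIqoeJ6nh4m7maiKiZh5+Xec3t156pjYrZi8uamLh3iIiZuXfrmXm9ervLqKiKy4m8mIrZnoi4npd4m8yZuoiIiZipd+h4iMrrmJz5jOu9y7h3iLmdiIjqh4iJmYiruYiIiZeay4d4u6iJh4+qasmYmYh5qal4rbiHiImoi6maqqqWqqmbmHi7mYmc7//emHiKmompiXnbiIeJmoi8iIiZq7nKiYi4m6lon/yXfc36d3iquKl5m7iHiJqpmsmImZmq6IqZiKjKeHn7iIrOZp6HeIi7mZq8mIiKq+l8qZiYy6neiol4i8dor7Z5246HfpiIh42Yismoiah5qsyZqYjahoh7mIq6y3vch7+q/Jh9qrqZiMuIuZt4qKppu6m9p9p7iKqZuoetrMuq2b+Kh6qnnLqYnciKjIiKvKiJmqz6ebyqiKuYh43X/KaI+GqIyLmJqaia3Iiap4mayoiYmeyJu6ibuYh4m7vZyI3HeIiHuXipiHjMqai5iIicyHd4z4iqmrmYmIeu7ciHj3eImXirh4mIqIp4qZqYiImZipevibmriKiqmK+nt3fNeIiJqHu3iHibupiKmZmZmaitqJ+HmauKmLmH+reoefve/YiZiMuHirqZuYipiImZq8yYf4ebi5q3qGf3mJqvqoiL+YeJjKiqibial5qImZq6rNl/iNuayZiof8d2nPx5d3eviIiJu5d4uYqXmpmpuZqp2o+I+InqeJjPyql6yoeJqo64d5l7l5q8iaiJqamqiLicj4n4iOyLq/j4inrJiby2ev6YmZmrtn2pqIupyYlnh3qfrLeI3Wivl7+IfcisqYmYjOiZmrmLidy4i5rZd4iZiHu4mpi5ic92ftjOibqHnLmH6omMmI6Ym/mXndh5ubqniIv/13rM7Xh53fmJyoiZmpifiomHq6iH3ofPmXfLzJm4ioj/qIq/iZlv53zYZ4iIiY2nequ6isevrPmHeJu5h+h3d5z8vIzImW/Xn4iImamKifmKqqupqpuKx4iImpqXrYmHeI3Jeed6rdiLmaupuYuJn7d4qYiaiad4iJqsqZqu76d67IiJ/Id4u4iambqnmop57/zcuZq+qHiL/tzJrPyXh37ad6ue2Zm8qHeaipjHq3qHnLyomsyZqt+Yd9qJh3eM+sy4jYf5mJyYibiaiajZmnd8iKh4iHms6LzMzNuYZ4ua6rmNls2tjZh5qKqJnajHh5q5nIiaqt13mYe4nch3h4vIqorIn4idh4mXiInKrqqamIqKuqqc2ZnNusiJvZiIiph4i9er18mIeNuZnHeZeJiIjHisrM953+yZ2om5y6d4iHd4upjb"/>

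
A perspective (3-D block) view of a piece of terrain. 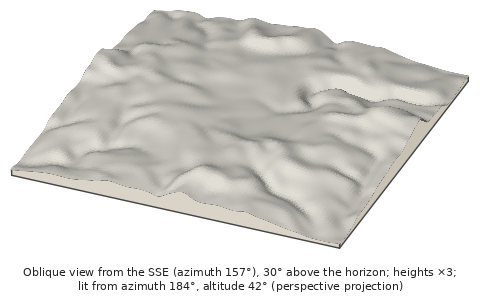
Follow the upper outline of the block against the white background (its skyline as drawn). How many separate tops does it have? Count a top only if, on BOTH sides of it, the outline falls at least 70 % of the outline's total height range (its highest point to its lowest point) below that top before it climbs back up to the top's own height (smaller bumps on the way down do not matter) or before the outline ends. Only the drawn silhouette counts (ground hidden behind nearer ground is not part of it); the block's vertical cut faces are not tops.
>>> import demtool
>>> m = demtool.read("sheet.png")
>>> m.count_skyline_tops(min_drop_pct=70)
0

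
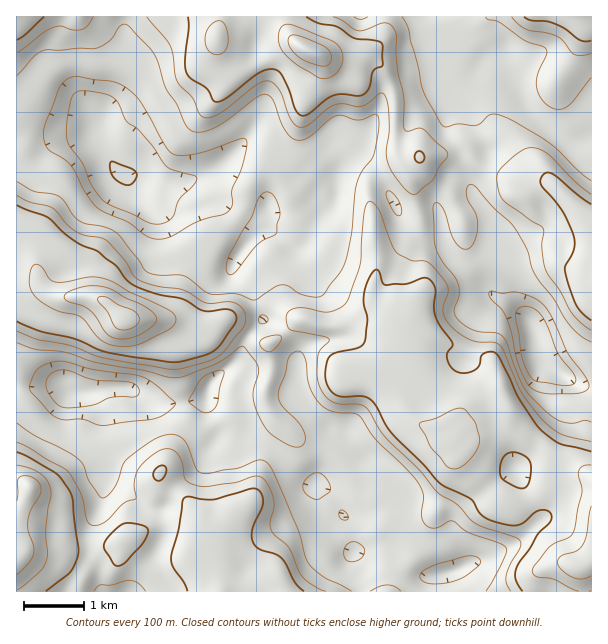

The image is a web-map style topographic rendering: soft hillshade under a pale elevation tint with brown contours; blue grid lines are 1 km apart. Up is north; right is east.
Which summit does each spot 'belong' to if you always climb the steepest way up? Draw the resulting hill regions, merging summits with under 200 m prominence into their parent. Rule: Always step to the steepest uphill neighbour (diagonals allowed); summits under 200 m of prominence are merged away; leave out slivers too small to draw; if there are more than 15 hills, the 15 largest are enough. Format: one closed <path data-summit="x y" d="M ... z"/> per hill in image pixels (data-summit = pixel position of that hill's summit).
<path data-summit="579 567" d="M359 157l-8 1-13 13-2 6 0 18-4 8-16 16-14 25-8 0-22-14-9 0-6 4-11 11-11 15-1 10 18 18 12 32-17 18-6 18-5 6-14 10-11 11-3 6-2 15 12 30 7-2 20 1 13 11 15 7 23 27 10 6 12 0 12 10 16 24 6 16 2 19 9-3 23 2 25 19 11 5 12 0-4 8 1 8 160 0 1-205-14-3-33-20-7-10-4-24-11-16-10-8-21-11-16-13-26-27-9-20-19 0-11-6-11-13-6-15-18-30-11-11z"/><path data-summit="309 51" d="M437 16l-311 0-2 10 2 31-10 29-13 25-5 14 0 12 14 27 11 11 17 0 36 12 18 15 28 0 32 10 6 0 7-4 1 5-6 17 10 0 22 14 8 0 2-2 12-23 16-16 4-8 0-18 2-6 13-13 8-1 6 3 11 11 18 30 6 15 11 13 11 6 19 0-2-20 10-7 26-10-3-6 0-7 14-23 2-12-12-30-12-12-13-7 3-11 8-8 9-4 10-12-16 2-9-2-10 0-2-3-6-18 2-19z"/><path data-summit="30 488" d="M57 385l-41 4 1 203 413-1 0-7 4-8-17-2-31-22-23-2-9 3-2-19-4-13-18-27-12-10-12 0-10-6-23-27-15-7-13-11-20-1-7 4 0-4-8-19-4-16-24 6-27 1-12-4-15-12-20 0-15 4-16 2z"/><path data-summit="125 318" d="M96 133l-67 1-13 4 0 249 17 1 24-3 20 9 16-2 15-4 20 0 15 12 12 4 16 0 32-6 3-2 5-13 11-11 14-10 5-6 6-18 17-18-12-32-17-15-1-10 12-18 18-17 4-19-8 3-6 0-32-10-28 0-18-15-36-12-17 0-11-11z"/><path data-summit="591 284" d="M504 50l-16 6-10 15-7 7-9 4-11 14 1 6 12 6 12 12 12 30-2 12-12 18-2 12 15 21 7 15 2 9-3 12-3 42 7 7 16 8 16 15 5 9 4 24 7 10 33 20 13 2 1-246-22 0-10-4-9-6-25-25-15-30z"/><path data-summit="17 17" d="M125 16l-109 1 1 121 12-4 25-1 44 1 0-9 5-14 13-25 10-29z"/><path data-summit="585 17" d="M591 16l-150 0-1 2 2 8 5 6 21 11 17 12 7 0 12-5 7 25 15 30 25 25 9 6 10 4 15 0 7-2z"/>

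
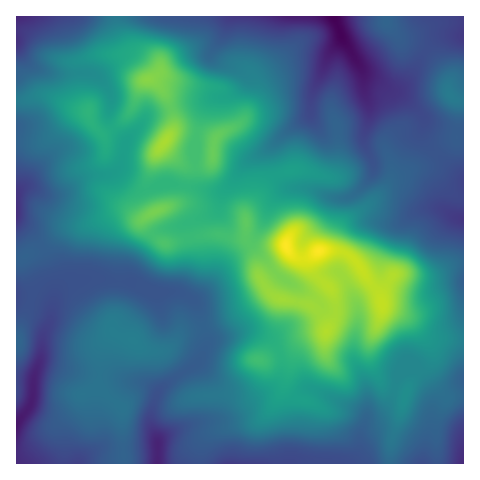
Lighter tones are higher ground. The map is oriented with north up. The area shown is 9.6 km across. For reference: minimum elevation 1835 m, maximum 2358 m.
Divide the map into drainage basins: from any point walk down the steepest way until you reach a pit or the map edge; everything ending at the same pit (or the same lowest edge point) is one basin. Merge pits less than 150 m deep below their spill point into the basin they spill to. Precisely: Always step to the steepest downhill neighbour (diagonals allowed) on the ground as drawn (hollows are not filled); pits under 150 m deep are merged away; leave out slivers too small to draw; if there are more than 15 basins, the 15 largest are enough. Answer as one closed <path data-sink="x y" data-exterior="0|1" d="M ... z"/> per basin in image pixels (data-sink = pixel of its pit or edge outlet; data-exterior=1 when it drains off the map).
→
<path data-sink="17 424" data-exterior="1" d="M151 79l-9 4-13 30-13 14-12 7-11-9-6-15-16-3-17-9-15-3-13 5-10 1 0 362 447 1 0-125-33-2-19-17 18 23 2 5 0 9-3 7-18 19-5 10-21-8-11-17-3-12 0-12 12-32 0-8-4-12-19-27-10-10-12-5-17 0-8 8 0 9 4 7 15 16 3 8 2 16-8 15-5-13-10-10-13-4-22-4-10-7-9-15-1-23-10-10-3-8-3 3-11 0-22-4-44 10-16-14-5-10 11-10-8-20 0-9 9-28 18-26 0-10-5-15-9-17z"/><path data-sink="334 17" data-exterior="1" d="M463 16l-347 1 2 10 6 16 6 8 13 8 8 10 2 7-3 2 5 3 9 11 10 25-2 14-16 22-9 28 0 9 8 20-11 10 5 10 16 14 44-10 22 4 11 0 3-3 3 8 10 10 1 23 9 15 10 7 22 4 13 4 10 10 5 13 8-15-2-16-3-8-15-16-4-7 0-9 8-8 17 0 12 5 10 10 19 27 4 12 0 8-12 32 0 12 3 12 11 17 21 8 5-10 18-19 3-7 0-9-2-5-20-25 21 19 34 2z"/><path data-sink="17 17" data-exterior="1" d="M116 16l-99 0-1 83 10 1 13-5 11 1 21 11 16 3 6 15 9 9 14-7 16-17 10-27 11-7 0-5-5-7-20-15-8-15z"/>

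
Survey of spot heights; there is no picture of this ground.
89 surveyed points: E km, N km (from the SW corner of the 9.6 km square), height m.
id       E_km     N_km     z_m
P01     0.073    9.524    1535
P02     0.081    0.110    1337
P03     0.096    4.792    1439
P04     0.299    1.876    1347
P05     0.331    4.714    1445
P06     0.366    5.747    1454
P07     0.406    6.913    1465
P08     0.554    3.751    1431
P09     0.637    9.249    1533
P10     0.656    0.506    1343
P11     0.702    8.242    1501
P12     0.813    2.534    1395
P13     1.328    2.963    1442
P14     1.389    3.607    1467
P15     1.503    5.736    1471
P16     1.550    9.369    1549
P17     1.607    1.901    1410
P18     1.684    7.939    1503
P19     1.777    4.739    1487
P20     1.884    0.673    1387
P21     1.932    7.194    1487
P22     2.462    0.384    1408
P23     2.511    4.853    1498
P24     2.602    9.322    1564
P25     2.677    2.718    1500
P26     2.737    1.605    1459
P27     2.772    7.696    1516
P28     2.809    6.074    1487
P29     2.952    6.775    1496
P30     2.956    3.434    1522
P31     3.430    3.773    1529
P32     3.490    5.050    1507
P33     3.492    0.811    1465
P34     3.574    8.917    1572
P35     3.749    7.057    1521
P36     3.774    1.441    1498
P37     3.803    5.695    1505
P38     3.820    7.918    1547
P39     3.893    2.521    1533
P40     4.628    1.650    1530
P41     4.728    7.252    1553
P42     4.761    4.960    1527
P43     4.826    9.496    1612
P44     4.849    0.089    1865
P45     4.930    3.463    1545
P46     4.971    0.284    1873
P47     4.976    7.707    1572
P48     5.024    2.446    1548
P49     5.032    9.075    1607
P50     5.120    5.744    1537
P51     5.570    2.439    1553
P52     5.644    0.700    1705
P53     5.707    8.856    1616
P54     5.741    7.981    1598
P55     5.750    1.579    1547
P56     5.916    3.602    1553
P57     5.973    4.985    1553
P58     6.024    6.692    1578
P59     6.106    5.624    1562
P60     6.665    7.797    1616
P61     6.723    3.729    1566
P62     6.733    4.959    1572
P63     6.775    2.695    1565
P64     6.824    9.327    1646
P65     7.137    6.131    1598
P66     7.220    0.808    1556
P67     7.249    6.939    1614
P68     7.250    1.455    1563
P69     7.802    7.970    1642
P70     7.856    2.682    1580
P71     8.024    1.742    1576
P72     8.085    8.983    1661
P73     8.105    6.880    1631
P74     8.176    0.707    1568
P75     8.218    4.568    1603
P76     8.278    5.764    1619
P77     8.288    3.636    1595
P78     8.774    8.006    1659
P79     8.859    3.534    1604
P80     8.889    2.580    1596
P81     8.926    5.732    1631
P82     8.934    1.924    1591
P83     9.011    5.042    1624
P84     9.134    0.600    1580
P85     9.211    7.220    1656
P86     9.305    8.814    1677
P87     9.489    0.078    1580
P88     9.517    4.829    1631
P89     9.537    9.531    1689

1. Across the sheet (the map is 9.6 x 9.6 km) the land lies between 1330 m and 1885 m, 1545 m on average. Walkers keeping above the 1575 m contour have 31.7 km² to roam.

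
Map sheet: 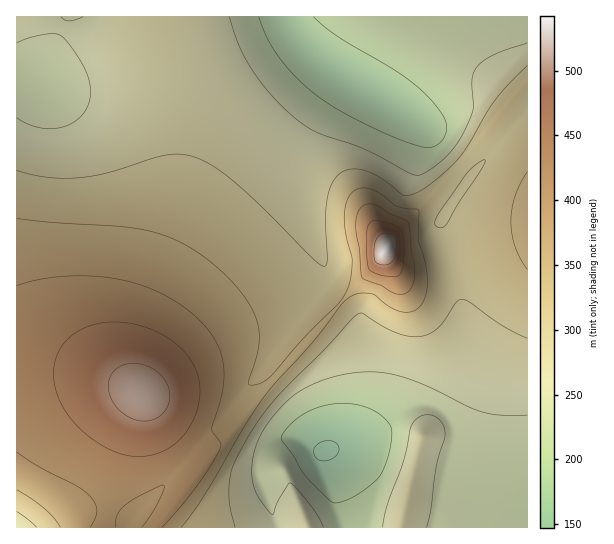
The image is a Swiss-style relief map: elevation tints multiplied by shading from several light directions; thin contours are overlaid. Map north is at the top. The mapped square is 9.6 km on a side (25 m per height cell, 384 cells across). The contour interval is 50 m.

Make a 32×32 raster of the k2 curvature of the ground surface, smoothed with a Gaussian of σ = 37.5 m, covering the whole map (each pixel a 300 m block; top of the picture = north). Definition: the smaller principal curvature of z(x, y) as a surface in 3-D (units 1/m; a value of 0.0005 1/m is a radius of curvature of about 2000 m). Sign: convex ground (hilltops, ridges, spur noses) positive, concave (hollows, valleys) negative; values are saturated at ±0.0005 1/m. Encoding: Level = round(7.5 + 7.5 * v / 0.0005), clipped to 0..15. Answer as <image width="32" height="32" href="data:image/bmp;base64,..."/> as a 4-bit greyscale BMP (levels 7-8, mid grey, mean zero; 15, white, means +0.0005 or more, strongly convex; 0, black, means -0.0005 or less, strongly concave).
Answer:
<image width="32" height="32" href="data:image/bmp;base64,Qk12AgAAAAAAAHYAAAAoAAAAIAAAACAAAAABAAQAAAAAAAACAAATCwAAEwsAABAAAAAAAAAAAAAAABEREQAiIiIAMzMzAERERABVVVUAZmZmAHd3dwCIiIgAmZmZAKqqqgC7u7sAzMzMAN3d3QDu7u4A////AGZlZmB3BXeGOIUmKIZId3d3dmZlB3BWYmhyZyiIN3d3d3d3ZzKGBVFnYXcnhyd3d3h3d3dyOEA0djNmNnc3d3eHd3d3dxWDAmYFVlN3RXd3d3d3iIiAdxAANVVienN3d3d3eImZlwdwRmVWYWhUd3d3d3iJmZhhdgVmZmYRJ3d3d3eIiZmYdCdgZmd3d3d3d3d3iImZiHckdRd3d3d3d3d3d3iIiId3cVgzd3d3d3d3d3d4iIh3d3cHgUdmZmd3d3d3d3d3d3d3YHcFVWZmd3d3d3d3d3d3d3UXYDVmVXd3d3d3d3d3d3d3MlEGdUVnd3d3d3d3d3d3d3EBRIQld3d3d3d3d3d3d3d0ArdCJXd3d3iHd3d3d3d3YwDfICZ3eHd3d3d3d3d3d1ImSzA2d3h3d3d3d3d3d3dSSHMSBnd4d3d3d3d3d3d3U1dyBVB3iHd3d3d3d3d3d1VWZAN0J4h3d3d3d3d3d3dmZmVgVjSId3d3d3d3d3d3Zmd2ZAVhWHd3d3d3d3d3d3d3ZlQgZwZ3d3d3d3d3d3d3dlREUhhwd3d3d3d3d3d3d2REVnYThXd3d3d3d3d3d2VEVnd3cFh3d3d3d3d3d3ZURWd3d3cGd3d4h3d3d3dkRWd3d3d3YHd3d4iHd3d2VFaId3d3d3V3ZneIiHd3dUVoiHd3d3d3"/>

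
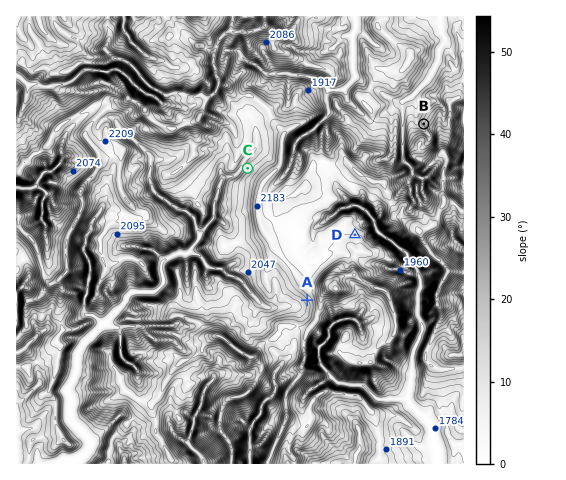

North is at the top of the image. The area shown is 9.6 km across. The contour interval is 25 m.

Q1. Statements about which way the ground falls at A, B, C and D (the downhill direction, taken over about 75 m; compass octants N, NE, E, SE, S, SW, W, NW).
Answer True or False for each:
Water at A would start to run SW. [True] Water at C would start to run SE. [False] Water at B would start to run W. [True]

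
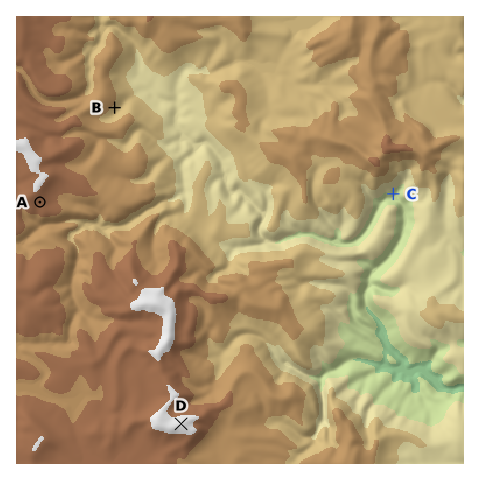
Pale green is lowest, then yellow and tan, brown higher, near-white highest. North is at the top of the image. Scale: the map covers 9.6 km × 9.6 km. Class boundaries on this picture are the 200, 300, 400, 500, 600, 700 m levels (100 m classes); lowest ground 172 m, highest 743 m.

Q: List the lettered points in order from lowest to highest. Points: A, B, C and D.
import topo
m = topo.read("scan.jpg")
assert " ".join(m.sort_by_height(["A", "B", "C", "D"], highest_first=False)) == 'C B A D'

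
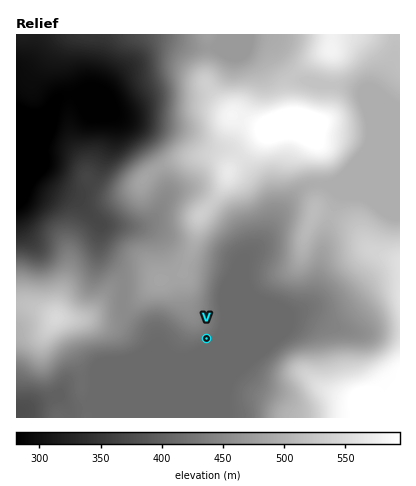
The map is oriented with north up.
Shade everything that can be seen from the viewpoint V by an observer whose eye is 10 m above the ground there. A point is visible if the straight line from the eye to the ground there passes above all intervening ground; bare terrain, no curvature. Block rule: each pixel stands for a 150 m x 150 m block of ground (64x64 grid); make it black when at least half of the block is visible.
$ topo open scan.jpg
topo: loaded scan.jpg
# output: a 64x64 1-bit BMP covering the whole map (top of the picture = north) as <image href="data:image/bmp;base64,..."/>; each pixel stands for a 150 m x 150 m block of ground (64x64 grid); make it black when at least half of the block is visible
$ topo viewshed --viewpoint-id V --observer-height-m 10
<image width="64" height="64" href="data:image/bmp;base64,Qk0+AgAAAAAAAD4AAAAoAAAAQAAAAEAAAAABAAEAAAAAAAACAAATCwAAEwsAAAIAAAAAAAAA////AAAAAAAAH/////38AAAf//////wAAB///////AAAH//////+AAAf//////8AAB//////wAAGH/////+AcAcf/////wD4D7//////Bn4P//////8ePw/8f/////4/B/z//////h8H//wP///+Pwf/+Af/////A//wB/////8B//AD/////wH/4AA/////AO+AAD////8AxwAAH////wCCAAAf////AMAAAB////8AwAAAD////wAAAAAP////AAAAAA////8AAAAAD/8//wAAAAAH/x//AAAAAAf/D/4AAAAAB/8P4AAAAAAH/wfAAAAAAw//B4AAAAAD//8DgAAAAAf//wEAAAAAB///gAAAAAAB//+AAAAAAAD//4AAAAAAAH//gAAAAAAAf/8AAAAAAAB//wAAAAAAAH//AAAAAAAAf/+AAAAAAAAB/+AAAAAAAAH/+AAAAAAAAf/8AAAAAAAB//wAAAAAAAH/8AAAAAAAAf/AAAAAAAAB/8AAAAAAAAD/gAAAAAAAAAYAAAAAAAAAAAAAAAAAAAAAAAAAAAAAAAAAAAAAAAAAAAAAAAAAAAAAAAAAAAAAAAAAAAAAAAAAAAAAAAAAAAAAAAAAAAAAAAAAAAAAAAAAAAAAAAAAAAAAAAAAAAAAAAAAAAAAAAAAAAAAAAAAAAAAAAAAAAAAAAAAAA=="/>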